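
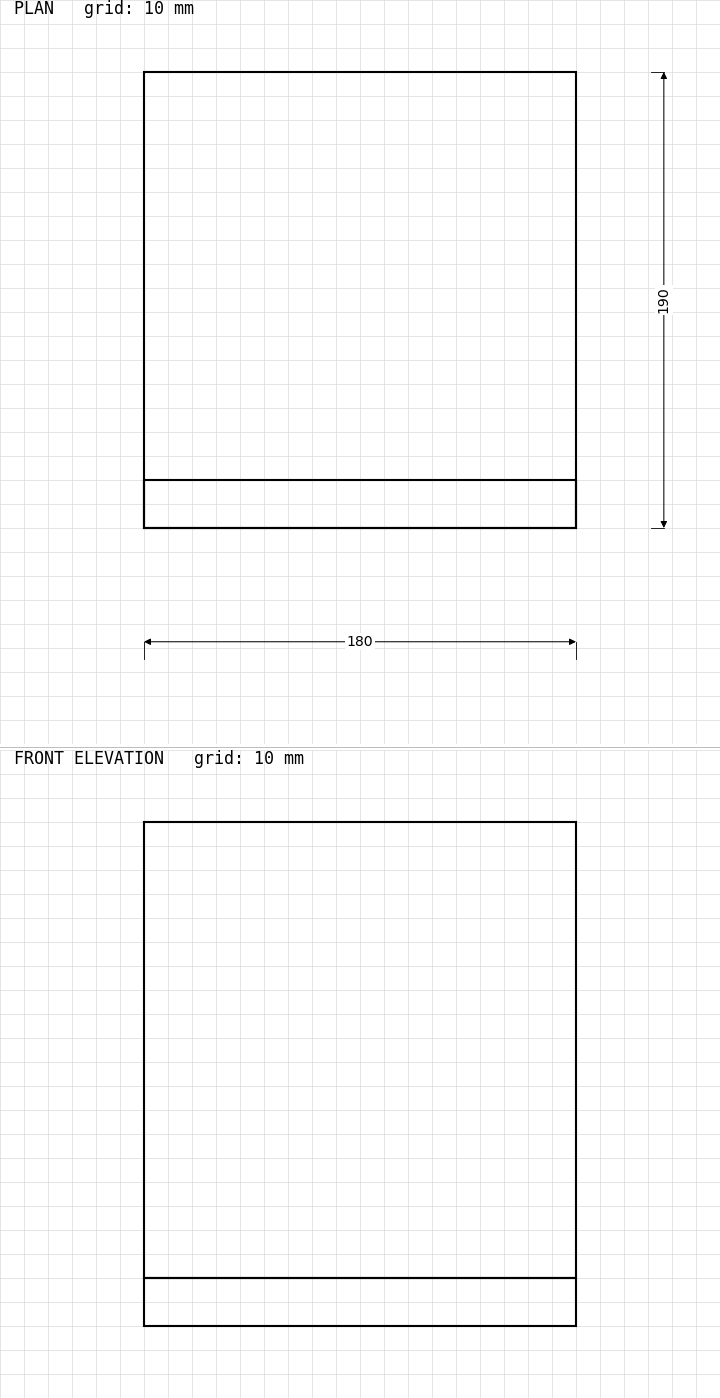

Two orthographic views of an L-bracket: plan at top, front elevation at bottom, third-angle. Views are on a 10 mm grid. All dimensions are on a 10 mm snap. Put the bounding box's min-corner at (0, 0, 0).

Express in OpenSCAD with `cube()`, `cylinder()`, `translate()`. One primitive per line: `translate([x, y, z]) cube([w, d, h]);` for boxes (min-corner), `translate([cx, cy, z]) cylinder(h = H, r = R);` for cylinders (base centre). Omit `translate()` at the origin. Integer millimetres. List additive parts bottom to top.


cube([180, 190, 20]);
translate([0, 0, 20]) cube([180, 20, 190]);


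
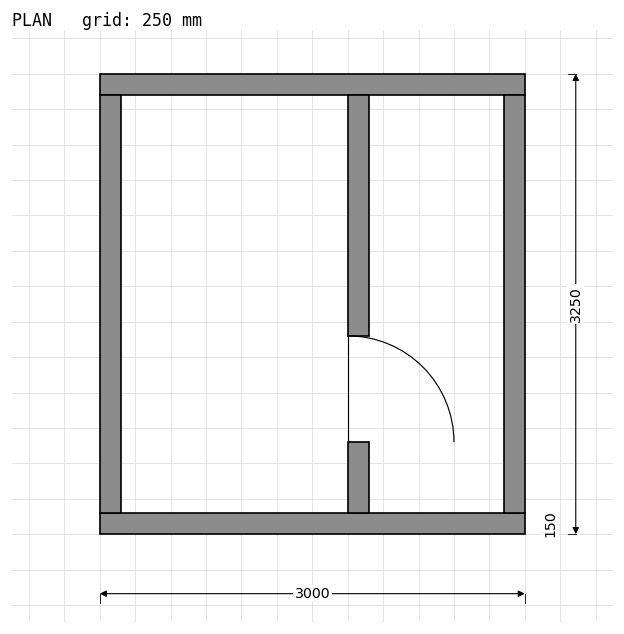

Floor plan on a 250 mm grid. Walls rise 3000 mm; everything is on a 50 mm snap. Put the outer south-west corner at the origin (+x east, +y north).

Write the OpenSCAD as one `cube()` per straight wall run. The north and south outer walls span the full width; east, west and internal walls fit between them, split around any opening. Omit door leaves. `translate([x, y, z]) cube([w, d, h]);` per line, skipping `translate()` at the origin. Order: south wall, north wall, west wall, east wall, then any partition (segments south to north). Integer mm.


cube([3000, 150, 3000]);
translate([0, 3100, 0]) cube([3000, 150, 3000]);
translate([0, 150, 0]) cube([150, 2950, 3000]);
translate([2850, 150, 0]) cube([150, 2950, 3000]);
translate([1750, 150, 0]) cube([150, 500, 3000]);
translate([1750, 1400, 0]) cube([150, 1700, 3000]);


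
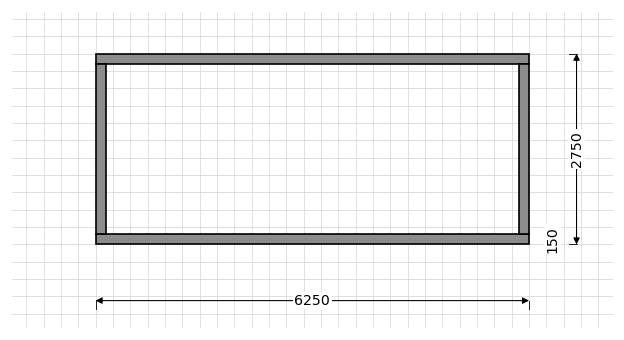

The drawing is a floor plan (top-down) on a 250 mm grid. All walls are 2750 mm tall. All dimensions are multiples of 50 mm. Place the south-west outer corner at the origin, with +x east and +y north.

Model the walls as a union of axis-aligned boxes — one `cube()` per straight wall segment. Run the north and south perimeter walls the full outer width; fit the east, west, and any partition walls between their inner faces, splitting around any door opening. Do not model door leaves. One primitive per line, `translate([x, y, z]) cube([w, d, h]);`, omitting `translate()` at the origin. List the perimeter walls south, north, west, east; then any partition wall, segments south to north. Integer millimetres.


cube([6250, 150, 2750]);
translate([0, 2600, 0]) cube([6250, 150, 2750]);
translate([0, 150, 0]) cube([150, 2450, 2750]);
translate([6100, 150, 0]) cube([150, 2450, 2750]);


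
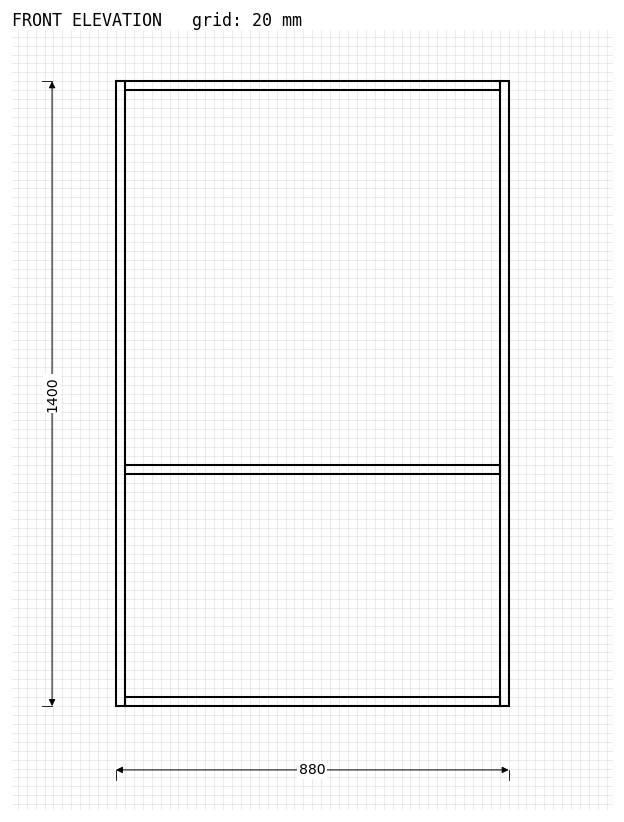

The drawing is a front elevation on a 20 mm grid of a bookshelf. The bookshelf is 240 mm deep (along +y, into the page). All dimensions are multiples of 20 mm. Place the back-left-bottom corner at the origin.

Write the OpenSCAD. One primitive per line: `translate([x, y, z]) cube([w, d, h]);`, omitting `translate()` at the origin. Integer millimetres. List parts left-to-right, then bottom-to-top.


cube([20, 240, 1400]);
translate([20, 0, 0]) cube([840, 240, 20]);
translate([20, 0, 520]) cube([840, 240, 20]);
translate([20, 0, 1380]) cube([840, 240, 20]);
translate([860, 0, 0]) cube([20, 240, 1400]);


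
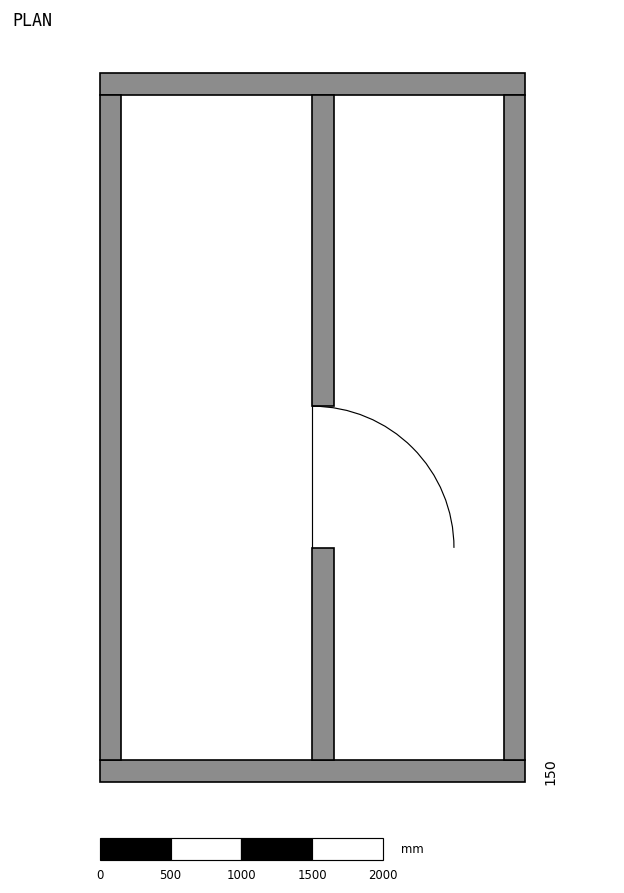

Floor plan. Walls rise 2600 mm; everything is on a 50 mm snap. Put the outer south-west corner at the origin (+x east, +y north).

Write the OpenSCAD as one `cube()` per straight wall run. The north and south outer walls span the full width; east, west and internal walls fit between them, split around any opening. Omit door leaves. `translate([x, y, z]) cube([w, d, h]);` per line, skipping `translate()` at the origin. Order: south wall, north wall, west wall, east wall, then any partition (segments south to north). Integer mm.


cube([3000, 150, 2600]);
translate([0, 4850, 0]) cube([3000, 150, 2600]);
translate([0, 150, 0]) cube([150, 4700, 2600]);
translate([2850, 150, 0]) cube([150, 4700, 2600]);
translate([1500, 150, 0]) cube([150, 1500, 2600]);
translate([1500, 2650, 0]) cube([150, 2200, 2600]);


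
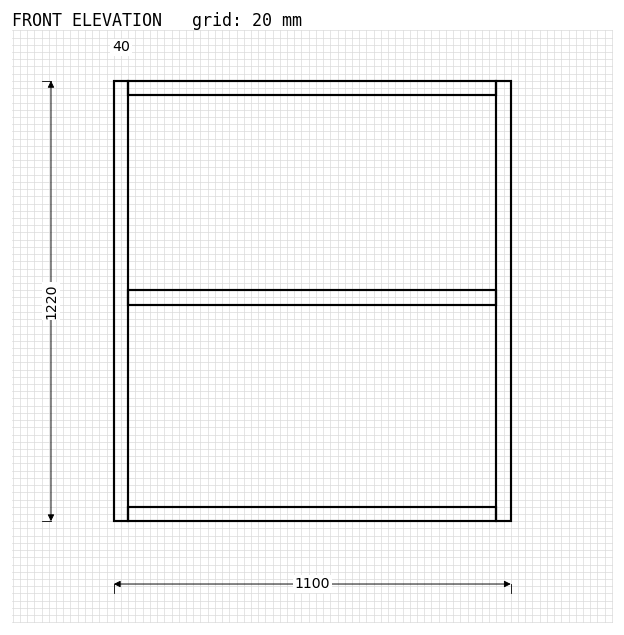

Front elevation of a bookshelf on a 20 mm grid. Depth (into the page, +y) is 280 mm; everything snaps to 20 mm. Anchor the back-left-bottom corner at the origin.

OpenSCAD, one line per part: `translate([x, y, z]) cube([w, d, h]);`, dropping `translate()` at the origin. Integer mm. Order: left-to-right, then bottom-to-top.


cube([40, 280, 1220]);
translate([40, 0, 0]) cube([1020, 280, 40]);
translate([40, 0, 600]) cube([1020, 280, 40]);
translate([40, 0, 1180]) cube([1020, 280, 40]);
translate([1060, 0, 0]) cube([40, 280, 1220]);


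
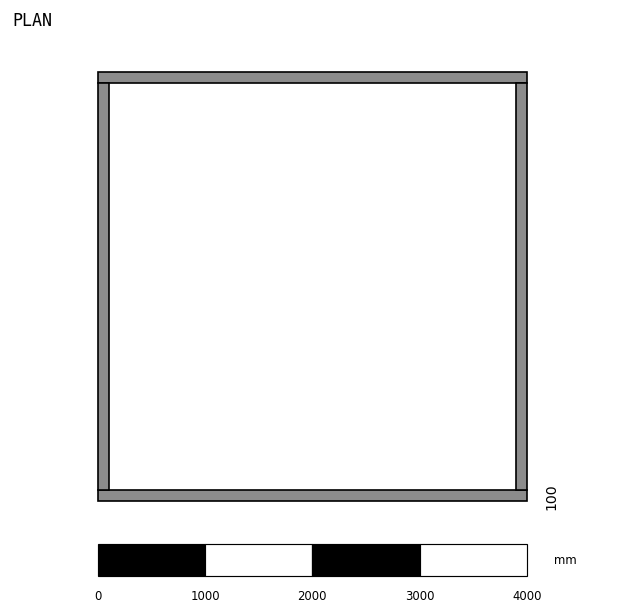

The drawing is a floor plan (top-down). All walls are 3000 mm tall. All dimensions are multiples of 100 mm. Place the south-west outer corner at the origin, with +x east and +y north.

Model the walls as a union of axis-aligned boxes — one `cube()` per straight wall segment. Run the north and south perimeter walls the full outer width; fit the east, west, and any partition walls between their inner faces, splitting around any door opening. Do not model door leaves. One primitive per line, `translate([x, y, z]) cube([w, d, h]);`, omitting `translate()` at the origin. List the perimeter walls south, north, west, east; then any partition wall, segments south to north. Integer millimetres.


cube([4000, 100, 3000]);
translate([0, 3900, 0]) cube([4000, 100, 3000]);
translate([0, 100, 0]) cube([100, 3800, 3000]);
translate([3900, 100, 0]) cube([100, 3800, 3000]);


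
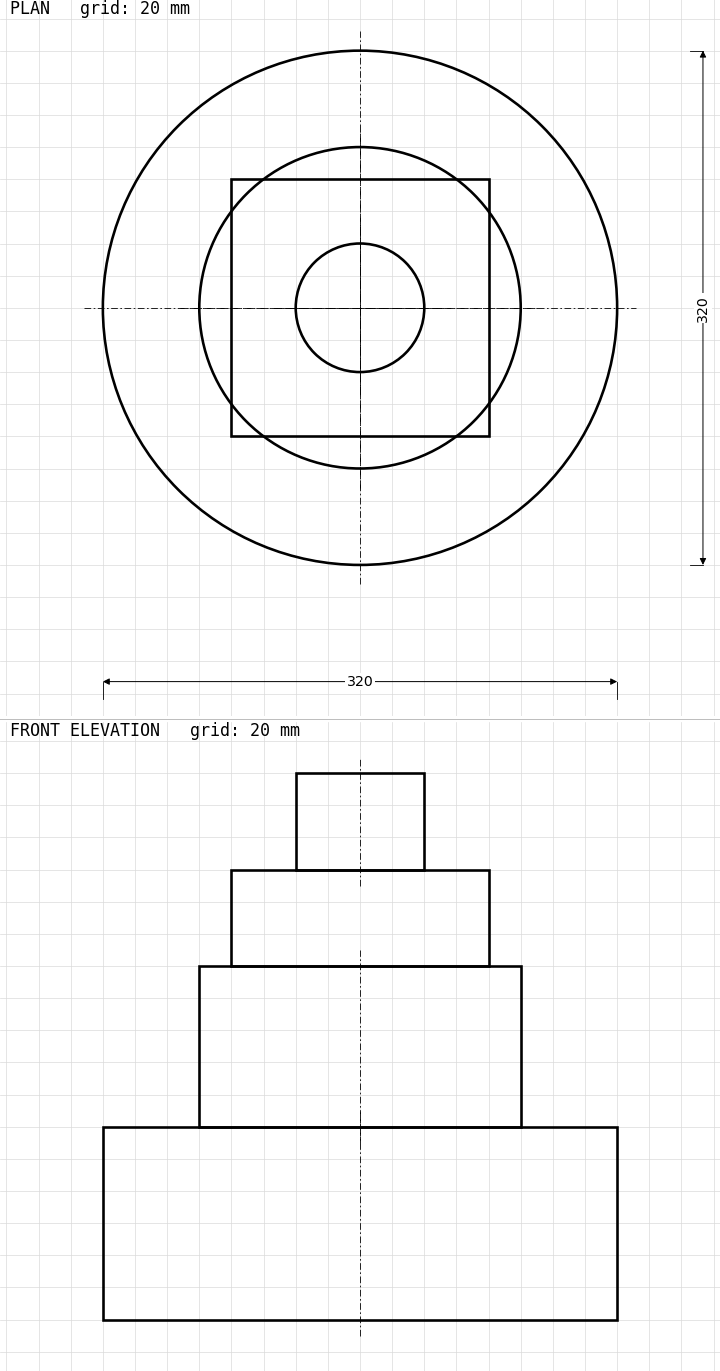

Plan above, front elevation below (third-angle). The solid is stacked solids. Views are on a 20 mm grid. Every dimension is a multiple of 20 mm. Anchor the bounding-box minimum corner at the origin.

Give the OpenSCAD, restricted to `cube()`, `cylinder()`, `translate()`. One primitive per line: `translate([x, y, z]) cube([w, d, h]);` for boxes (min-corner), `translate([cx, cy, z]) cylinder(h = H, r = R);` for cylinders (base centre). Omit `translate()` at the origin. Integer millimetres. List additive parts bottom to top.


translate([160, 160, 0]) cylinder(h = 120, r = 160);
translate([160, 160, 120]) cylinder(h = 100, r = 100);
translate([80, 80, 220]) cube([160, 160, 60]);
translate([160, 160, 280]) cylinder(h = 60, r = 40);


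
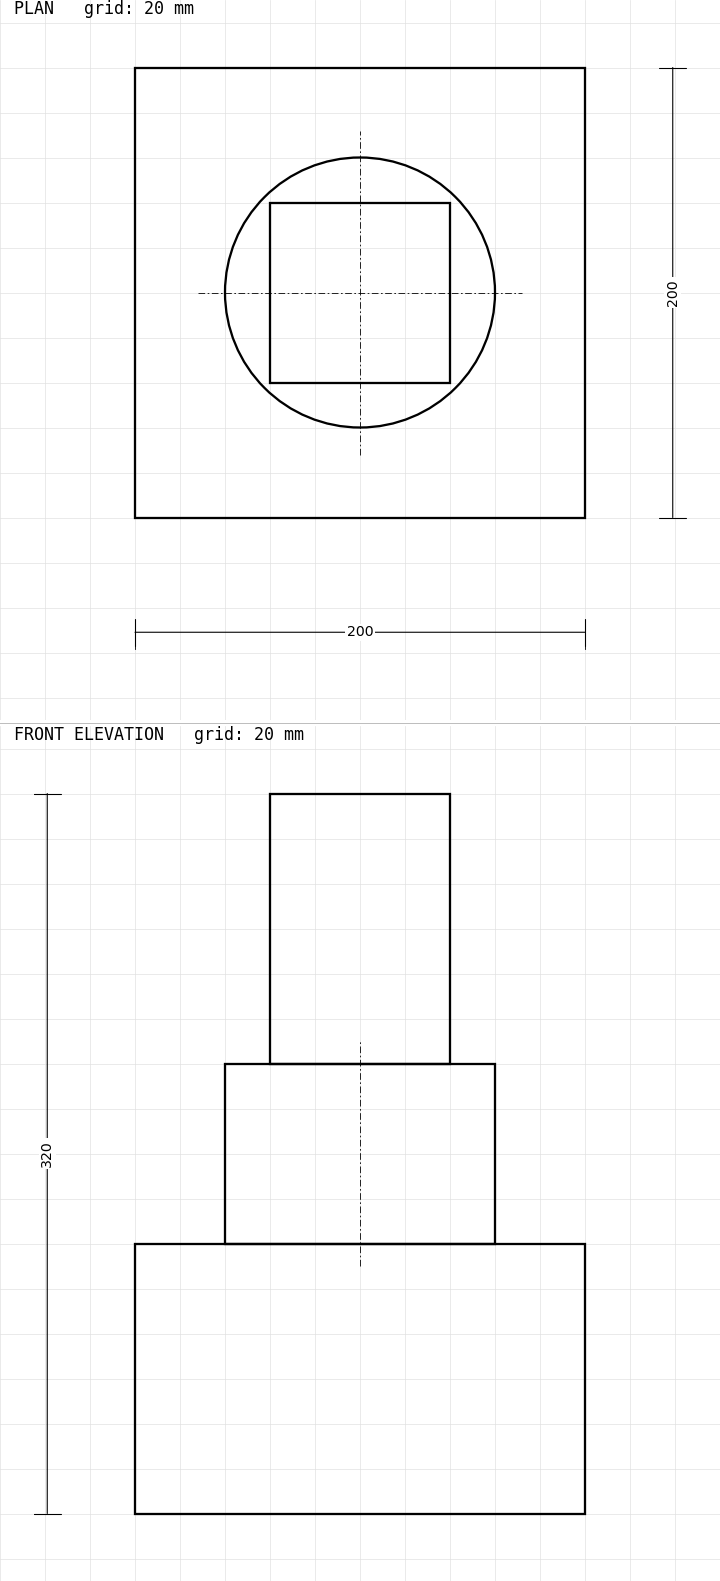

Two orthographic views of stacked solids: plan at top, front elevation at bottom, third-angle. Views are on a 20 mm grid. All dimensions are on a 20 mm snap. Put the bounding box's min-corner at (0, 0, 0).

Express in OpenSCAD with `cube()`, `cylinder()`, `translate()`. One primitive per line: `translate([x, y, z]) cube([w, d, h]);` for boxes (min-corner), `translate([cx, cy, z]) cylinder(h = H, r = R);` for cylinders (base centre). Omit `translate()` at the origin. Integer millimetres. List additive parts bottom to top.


cube([200, 200, 120]);
translate([100, 100, 120]) cylinder(h = 80, r = 60);
translate([60, 60, 200]) cube([80, 80, 120]);


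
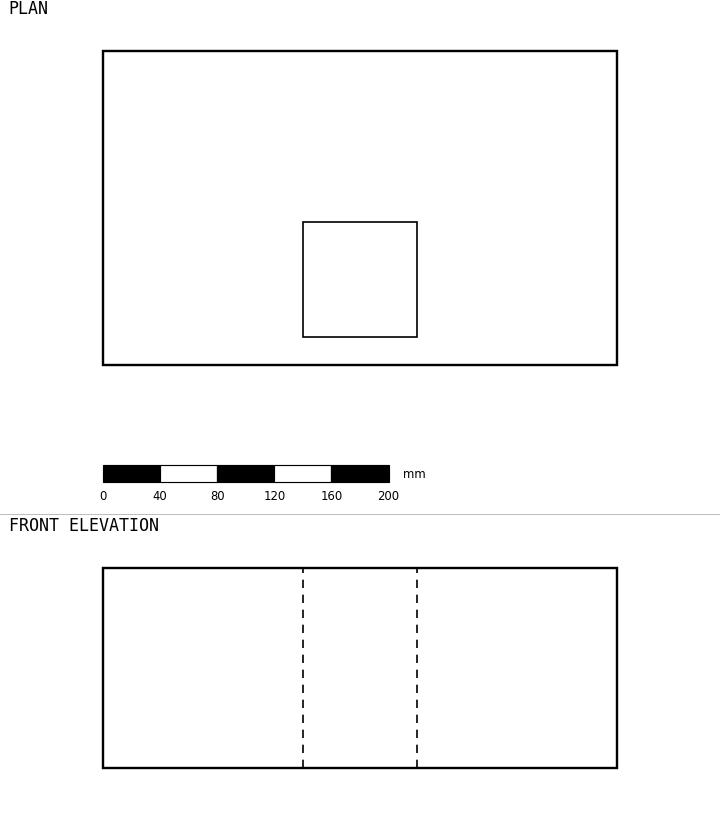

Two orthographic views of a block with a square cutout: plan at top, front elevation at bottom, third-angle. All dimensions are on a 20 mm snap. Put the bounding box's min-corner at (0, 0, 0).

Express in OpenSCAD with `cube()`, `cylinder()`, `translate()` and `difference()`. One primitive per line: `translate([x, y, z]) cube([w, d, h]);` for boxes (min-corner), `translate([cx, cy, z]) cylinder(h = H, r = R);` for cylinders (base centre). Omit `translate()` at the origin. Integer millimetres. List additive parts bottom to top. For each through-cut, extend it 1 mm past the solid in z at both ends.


difference() {
  cube([360, 220, 140]);
  translate([140, 20, -1]) cube([80, 80, 142]);
}


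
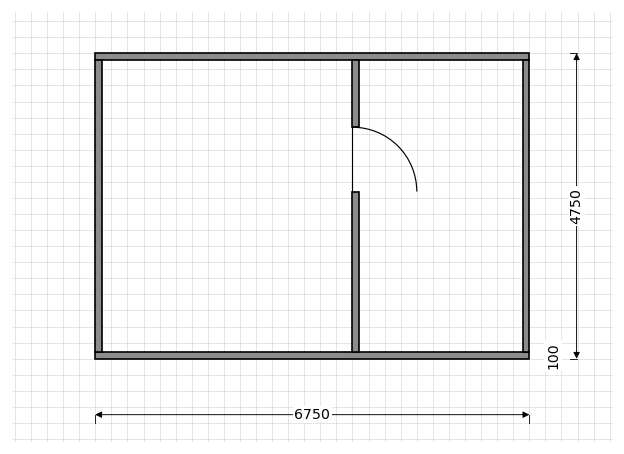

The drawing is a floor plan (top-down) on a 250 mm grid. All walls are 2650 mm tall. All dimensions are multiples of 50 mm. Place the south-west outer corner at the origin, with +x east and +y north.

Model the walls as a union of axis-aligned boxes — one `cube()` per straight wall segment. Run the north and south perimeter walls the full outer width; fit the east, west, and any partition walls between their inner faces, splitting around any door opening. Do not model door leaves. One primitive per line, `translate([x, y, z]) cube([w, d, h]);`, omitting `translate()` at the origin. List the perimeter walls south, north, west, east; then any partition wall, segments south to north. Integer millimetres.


cube([6750, 100, 2650]);
translate([0, 4650, 0]) cube([6750, 100, 2650]);
translate([0, 100, 0]) cube([100, 4550, 2650]);
translate([6650, 100, 0]) cube([100, 4550, 2650]);
translate([4000, 100, 0]) cube([100, 2500, 2650]);
translate([4000, 3600, 0]) cube([100, 1050, 2650]);


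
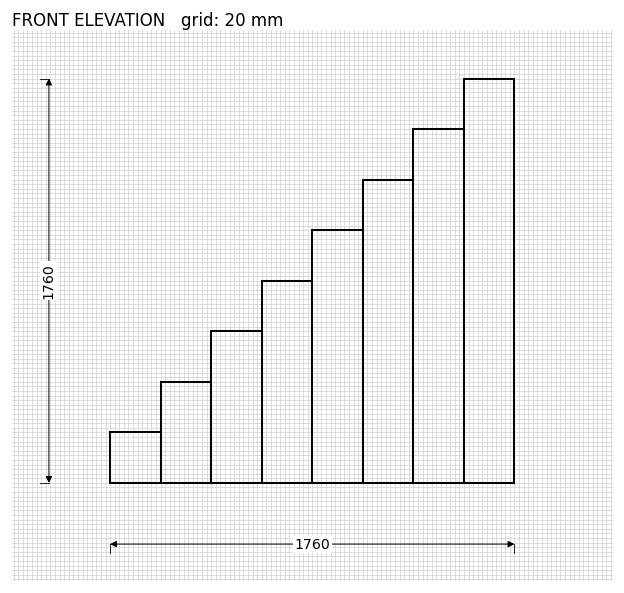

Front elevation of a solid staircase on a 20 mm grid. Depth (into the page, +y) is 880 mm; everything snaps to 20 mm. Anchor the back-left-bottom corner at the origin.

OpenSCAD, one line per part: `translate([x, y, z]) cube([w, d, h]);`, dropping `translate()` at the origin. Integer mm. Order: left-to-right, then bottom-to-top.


cube([220, 880, 220]);
translate([220, 0, 0]) cube([220, 880, 440]);
translate([440, 0, 0]) cube([220, 880, 660]);
translate([660, 0, 0]) cube([220, 880, 880]);
translate([880, 0, 0]) cube([220, 880, 1100]);
translate([1100, 0, 0]) cube([220, 880, 1320]);
translate([1320, 0, 0]) cube([220, 880, 1540]);
translate([1540, 0, 0]) cube([220, 880, 1760]);


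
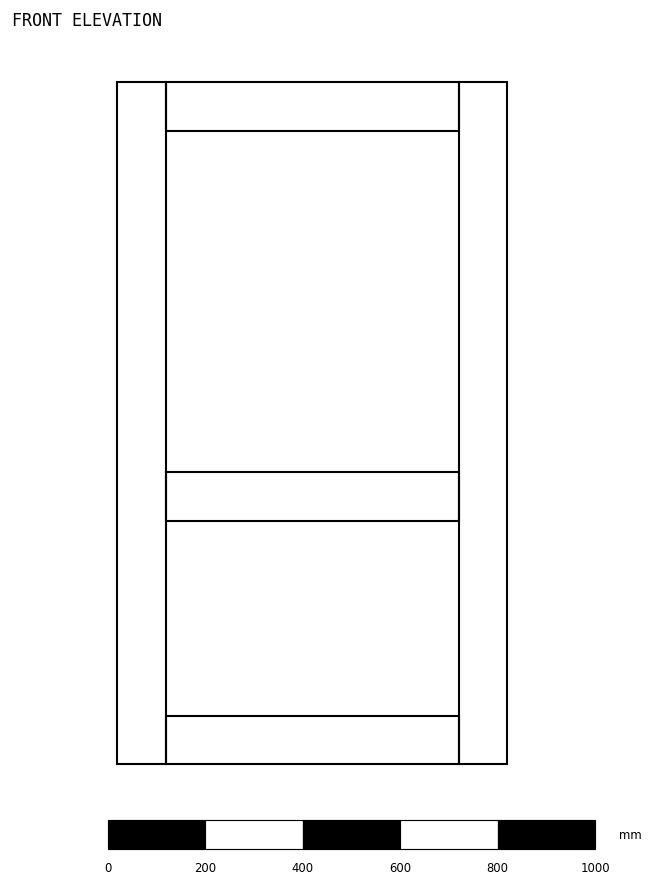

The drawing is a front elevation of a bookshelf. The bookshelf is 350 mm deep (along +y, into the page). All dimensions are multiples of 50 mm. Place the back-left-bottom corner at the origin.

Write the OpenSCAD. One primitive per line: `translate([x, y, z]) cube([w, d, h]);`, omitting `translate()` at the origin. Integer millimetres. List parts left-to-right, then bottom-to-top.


cube([100, 350, 1400]);
translate([100, 0, 0]) cube([600, 350, 100]);
translate([100, 0, 500]) cube([600, 350, 100]);
translate([100, 0, 1300]) cube([600, 350, 100]);
translate([700, 0, 0]) cube([100, 350, 1400]);


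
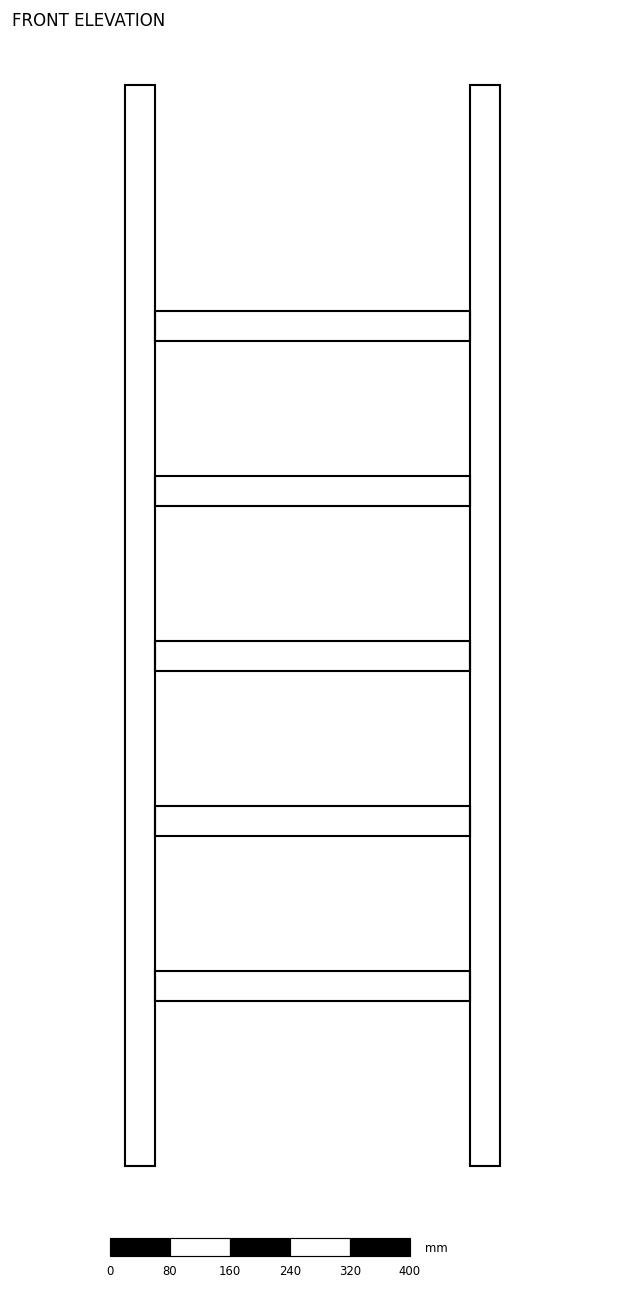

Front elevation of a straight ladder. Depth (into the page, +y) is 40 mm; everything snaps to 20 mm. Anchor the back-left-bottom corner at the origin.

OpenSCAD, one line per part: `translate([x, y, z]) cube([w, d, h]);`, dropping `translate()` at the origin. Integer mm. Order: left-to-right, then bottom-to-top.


cube([40, 40, 1440]);
translate([40, 0, 220]) cube([420, 40, 40]);
translate([40, 0, 440]) cube([420, 40, 40]);
translate([40, 0, 660]) cube([420, 40, 40]);
translate([40, 0, 880]) cube([420, 40, 40]);
translate([40, 0, 1100]) cube([420, 40, 40]);
translate([460, 0, 0]) cube([40, 40, 1440]);


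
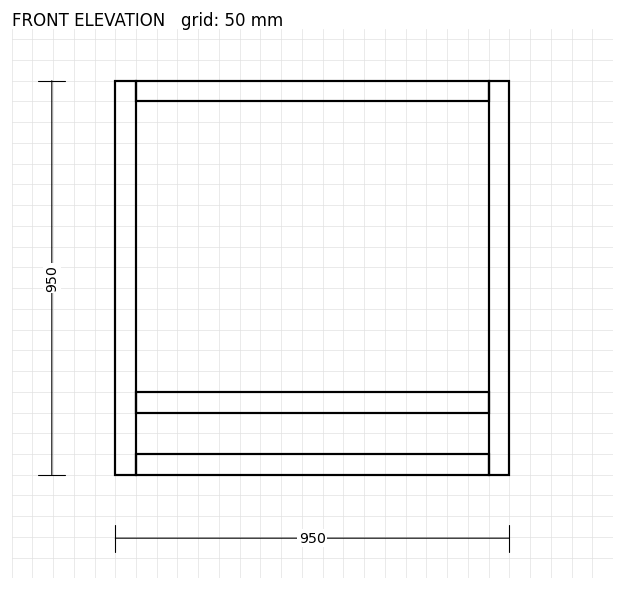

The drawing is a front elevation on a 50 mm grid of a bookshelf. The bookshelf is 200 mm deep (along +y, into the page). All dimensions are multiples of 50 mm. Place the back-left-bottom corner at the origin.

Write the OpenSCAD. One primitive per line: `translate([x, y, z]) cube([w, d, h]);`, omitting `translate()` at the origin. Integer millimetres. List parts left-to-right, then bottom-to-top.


cube([50, 200, 950]);
translate([50, 0, 0]) cube([850, 200, 50]);
translate([50, 0, 150]) cube([850, 200, 50]);
translate([50, 0, 900]) cube([850, 200, 50]);
translate([900, 0, 0]) cube([50, 200, 950]);


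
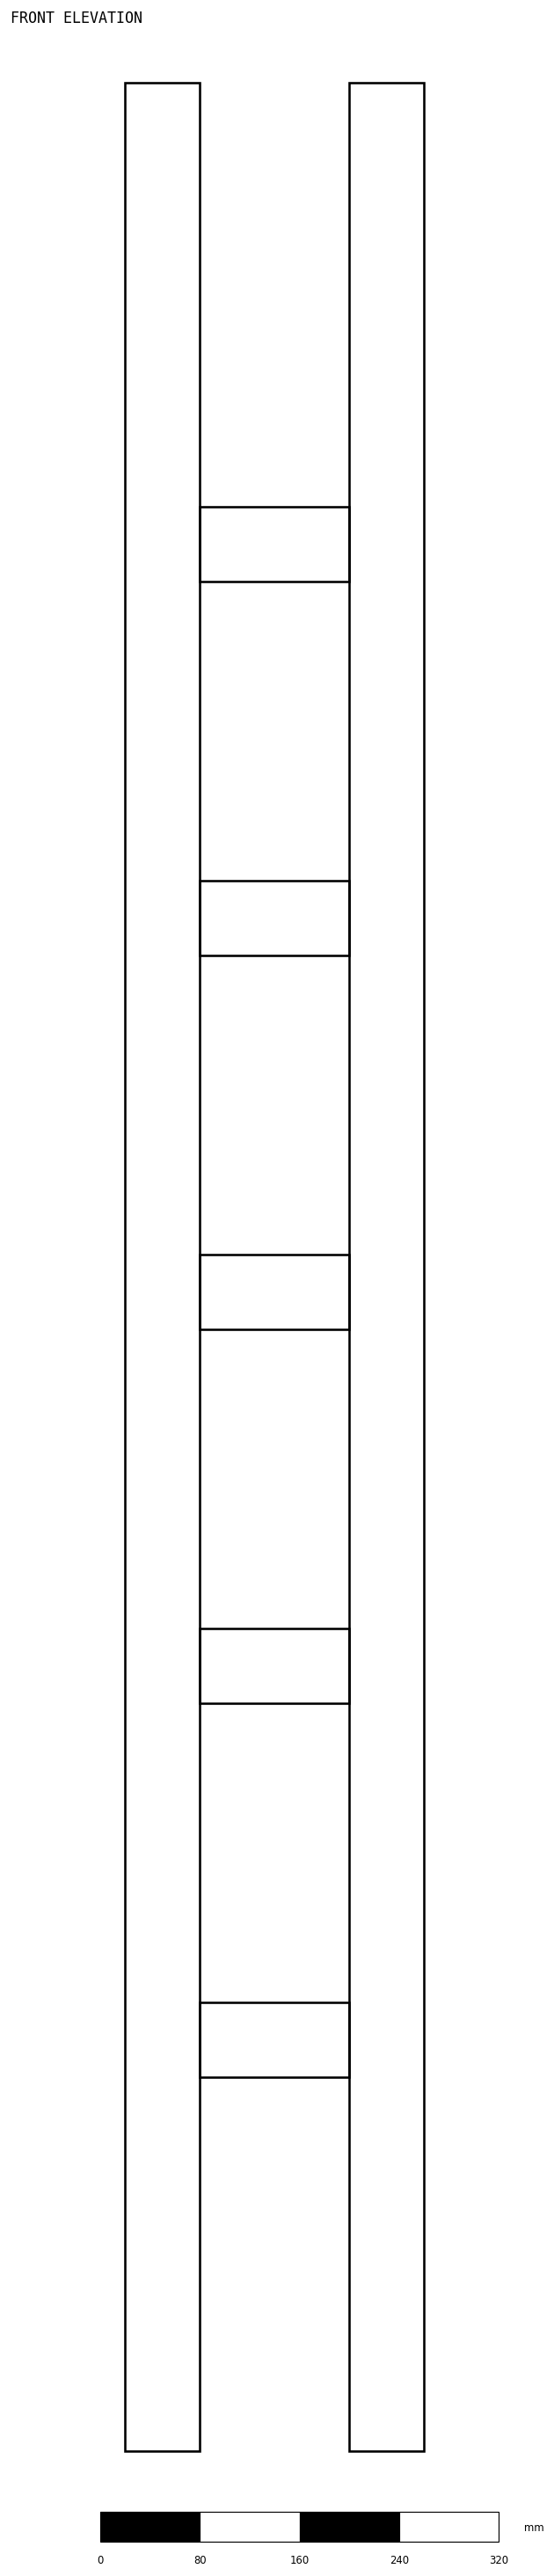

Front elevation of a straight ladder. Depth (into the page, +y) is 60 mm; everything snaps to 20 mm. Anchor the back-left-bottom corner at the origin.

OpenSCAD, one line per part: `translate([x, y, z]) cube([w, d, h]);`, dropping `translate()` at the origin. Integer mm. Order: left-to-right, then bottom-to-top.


cube([60, 60, 1900]);
translate([60, 0, 300]) cube([120, 60, 60]);
translate([60, 0, 600]) cube([120, 60, 60]);
translate([60, 0, 900]) cube([120, 60, 60]);
translate([60, 0, 1200]) cube([120, 60, 60]);
translate([60, 0, 1500]) cube([120, 60, 60]);
translate([180, 0, 0]) cube([60, 60, 1900]);


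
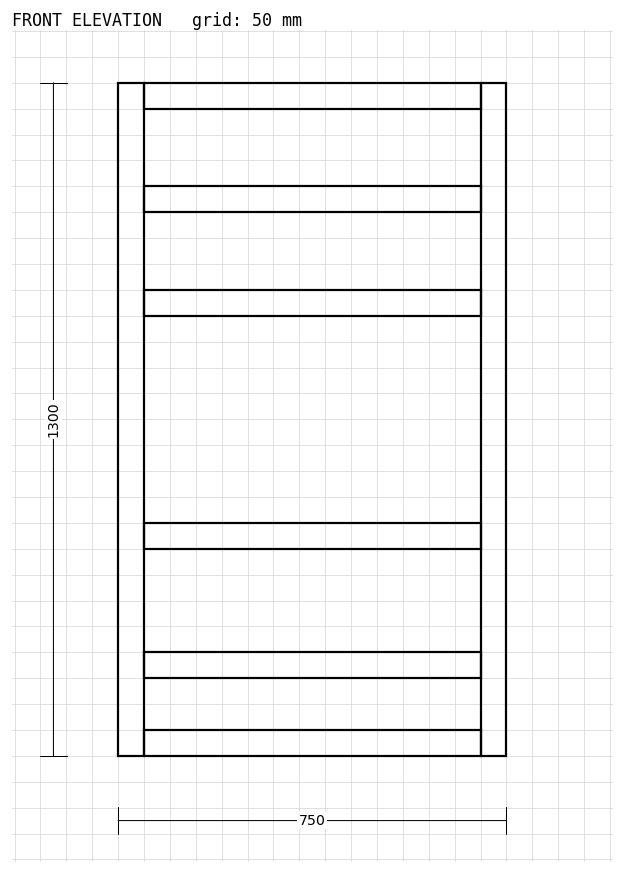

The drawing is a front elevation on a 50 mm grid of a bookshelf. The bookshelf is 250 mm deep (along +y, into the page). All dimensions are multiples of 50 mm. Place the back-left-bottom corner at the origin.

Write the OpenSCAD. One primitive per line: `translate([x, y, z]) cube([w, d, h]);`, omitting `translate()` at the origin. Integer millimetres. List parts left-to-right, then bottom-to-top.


cube([50, 250, 1300]);
translate([50, 0, 0]) cube([650, 250, 50]);
translate([50, 0, 150]) cube([650, 250, 50]);
translate([50, 0, 400]) cube([650, 250, 50]);
translate([50, 0, 850]) cube([650, 250, 50]);
translate([50, 0, 1050]) cube([650, 250, 50]);
translate([50, 0, 1250]) cube([650, 250, 50]);
translate([700, 0, 0]) cube([50, 250, 1300]);


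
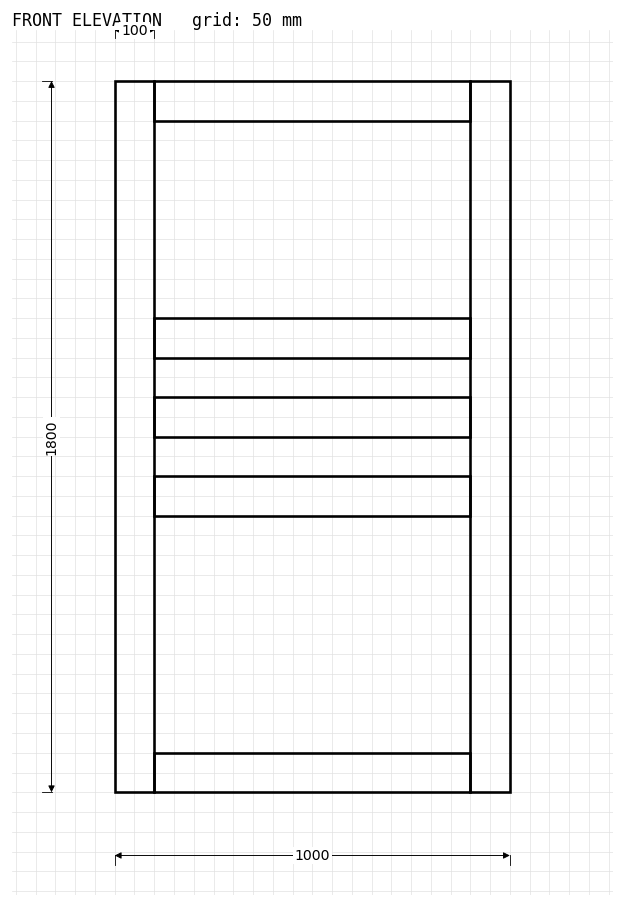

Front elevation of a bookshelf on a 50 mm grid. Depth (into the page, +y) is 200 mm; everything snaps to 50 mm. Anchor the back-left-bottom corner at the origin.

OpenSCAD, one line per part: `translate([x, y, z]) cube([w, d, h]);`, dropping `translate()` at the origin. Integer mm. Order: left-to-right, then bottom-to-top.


cube([100, 200, 1800]);
translate([100, 0, 0]) cube([800, 200, 100]);
translate([100, 0, 700]) cube([800, 200, 100]);
translate([100, 0, 900]) cube([800, 200, 100]);
translate([100, 0, 1100]) cube([800, 200, 100]);
translate([100, 0, 1700]) cube([800, 200, 100]);
translate([900, 0, 0]) cube([100, 200, 1800]);


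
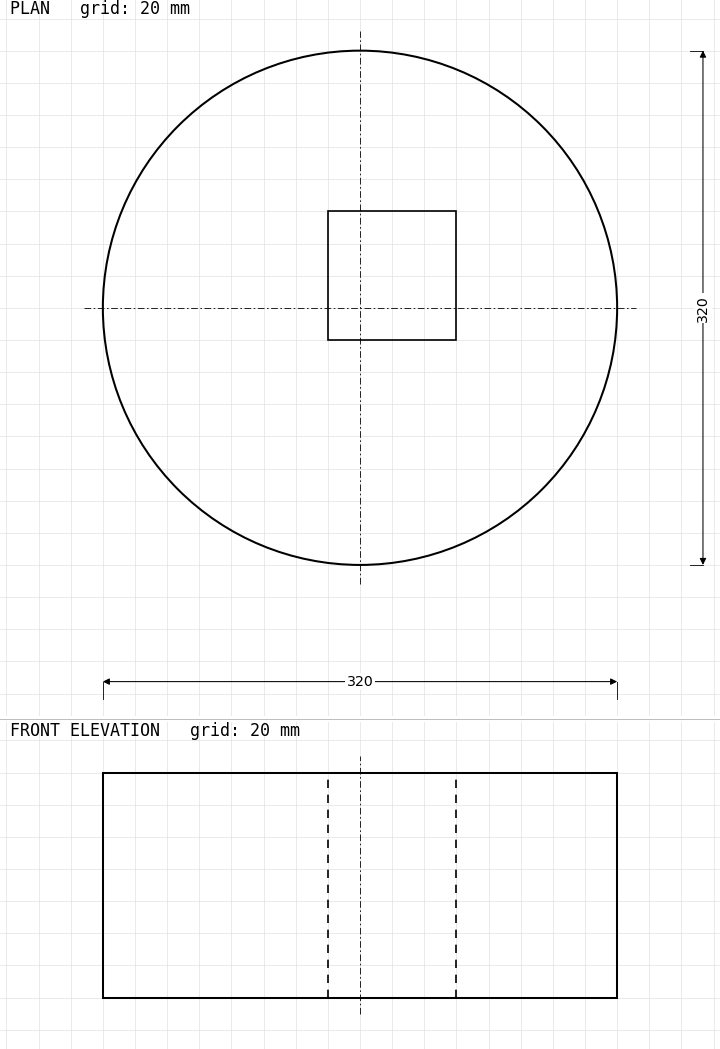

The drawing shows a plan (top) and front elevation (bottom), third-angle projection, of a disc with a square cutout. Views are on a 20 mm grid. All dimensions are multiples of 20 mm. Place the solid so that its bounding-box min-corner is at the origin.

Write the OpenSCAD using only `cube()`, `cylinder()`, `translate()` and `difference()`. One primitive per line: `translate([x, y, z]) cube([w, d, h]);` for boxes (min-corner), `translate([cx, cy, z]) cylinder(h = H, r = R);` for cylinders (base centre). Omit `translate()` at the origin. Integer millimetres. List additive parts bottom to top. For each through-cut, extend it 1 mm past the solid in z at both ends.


difference() {
  translate([160, 160, 0]) cylinder(h = 140, r = 160);
  translate([140, 140, -1]) cube([80, 80, 142]);
}


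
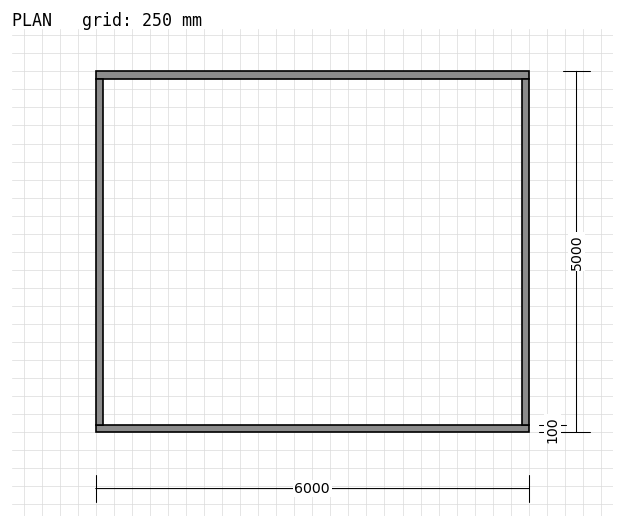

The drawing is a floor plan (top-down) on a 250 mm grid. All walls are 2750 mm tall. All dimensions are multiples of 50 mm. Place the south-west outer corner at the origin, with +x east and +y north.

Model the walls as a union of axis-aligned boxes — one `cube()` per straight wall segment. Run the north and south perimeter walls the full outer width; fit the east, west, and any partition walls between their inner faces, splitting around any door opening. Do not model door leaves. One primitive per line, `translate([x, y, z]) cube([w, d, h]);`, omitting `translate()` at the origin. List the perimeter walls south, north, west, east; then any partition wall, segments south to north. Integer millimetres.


cube([6000, 100, 2750]);
translate([0, 4900, 0]) cube([6000, 100, 2750]);
translate([0, 100, 0]) cube([100, 4800, 2750]);
translate([5900, 100, 0]) cube([100, 4800, 2750]);


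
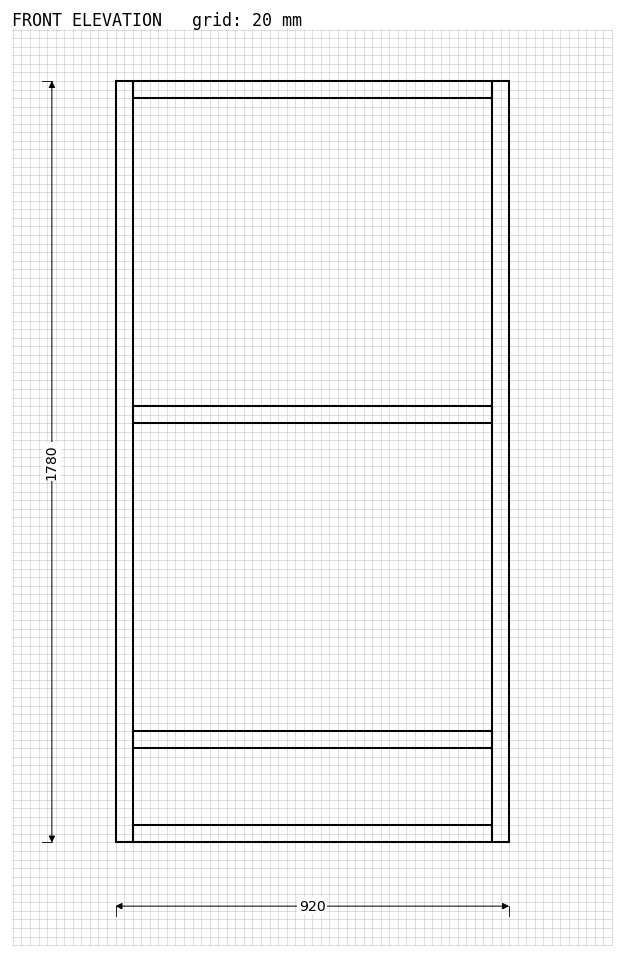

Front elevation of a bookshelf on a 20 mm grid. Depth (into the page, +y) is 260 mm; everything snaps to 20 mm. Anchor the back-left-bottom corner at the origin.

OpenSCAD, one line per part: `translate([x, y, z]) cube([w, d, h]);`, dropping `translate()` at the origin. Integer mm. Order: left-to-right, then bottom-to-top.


cube([40, 260, 1780]);
translate([40, 0, 0]) cube([840, 260, 40]);
translate([40, 0, 220]) cube([840, 260, 40]);
translate([40, 0, 980]) cube([840, 260, 40]);
translate([40, 0, 1740]) cube([840, 260, 40]);
translate([880, 0, 0]) cube([40, 260, 1780]);


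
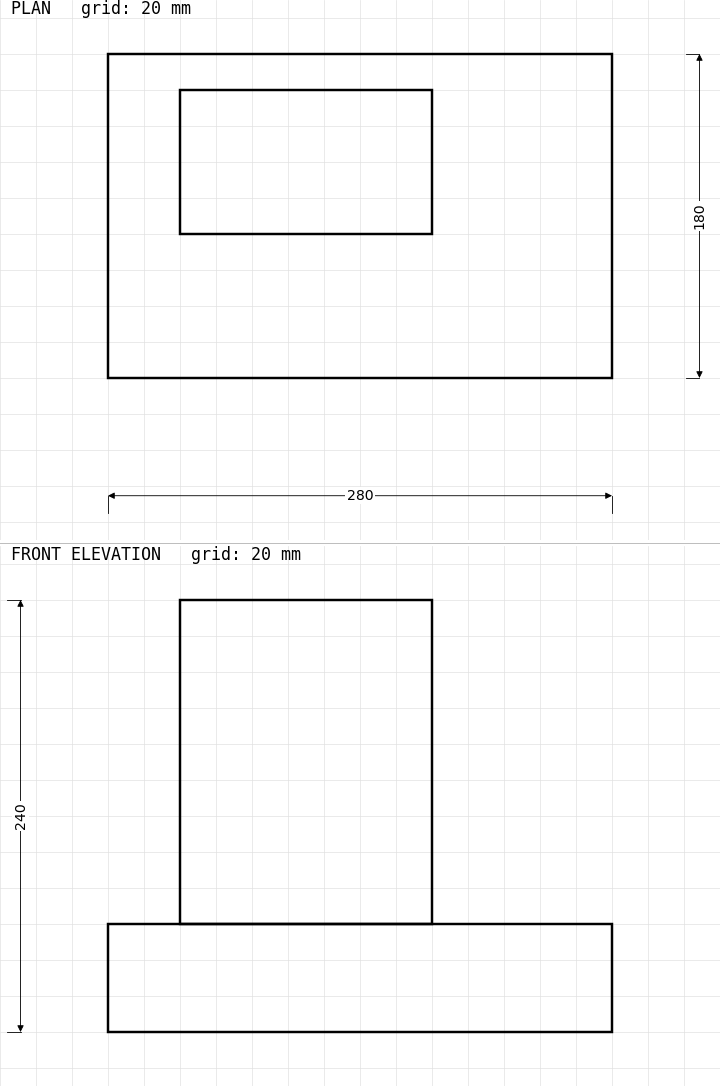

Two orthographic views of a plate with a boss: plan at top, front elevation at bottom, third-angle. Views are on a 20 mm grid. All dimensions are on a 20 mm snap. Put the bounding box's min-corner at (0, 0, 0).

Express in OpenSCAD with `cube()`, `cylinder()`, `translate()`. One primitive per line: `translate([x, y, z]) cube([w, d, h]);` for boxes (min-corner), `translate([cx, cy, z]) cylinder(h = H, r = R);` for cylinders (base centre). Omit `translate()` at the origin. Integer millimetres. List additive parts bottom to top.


cube([280, 180, 60]);
translate([40, 80, 60]) cube([140, 80, 180]);


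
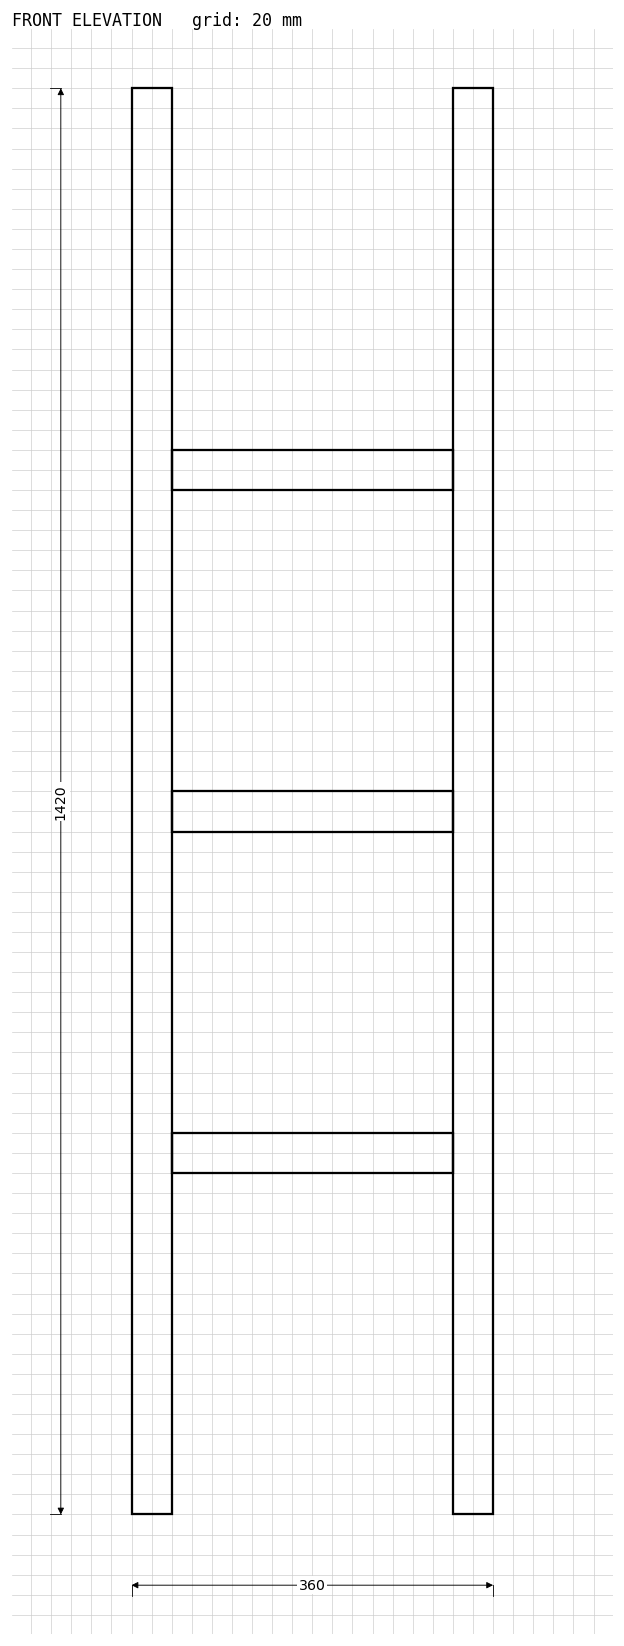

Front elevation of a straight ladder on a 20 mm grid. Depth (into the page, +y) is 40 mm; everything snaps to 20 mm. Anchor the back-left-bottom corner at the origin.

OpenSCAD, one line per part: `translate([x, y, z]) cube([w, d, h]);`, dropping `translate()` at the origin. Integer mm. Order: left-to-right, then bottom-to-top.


cube([40, 40, 1420]);
translate([40, 0, 340]) cube([280, 40, 40]);
translate([40, 0, 680]) cube([280, 40, 40]);
translate([40, 0, 1020]) cube([280, 40, 40]);
translate([320, 0, 0]) cube([40, 40, 1420]);


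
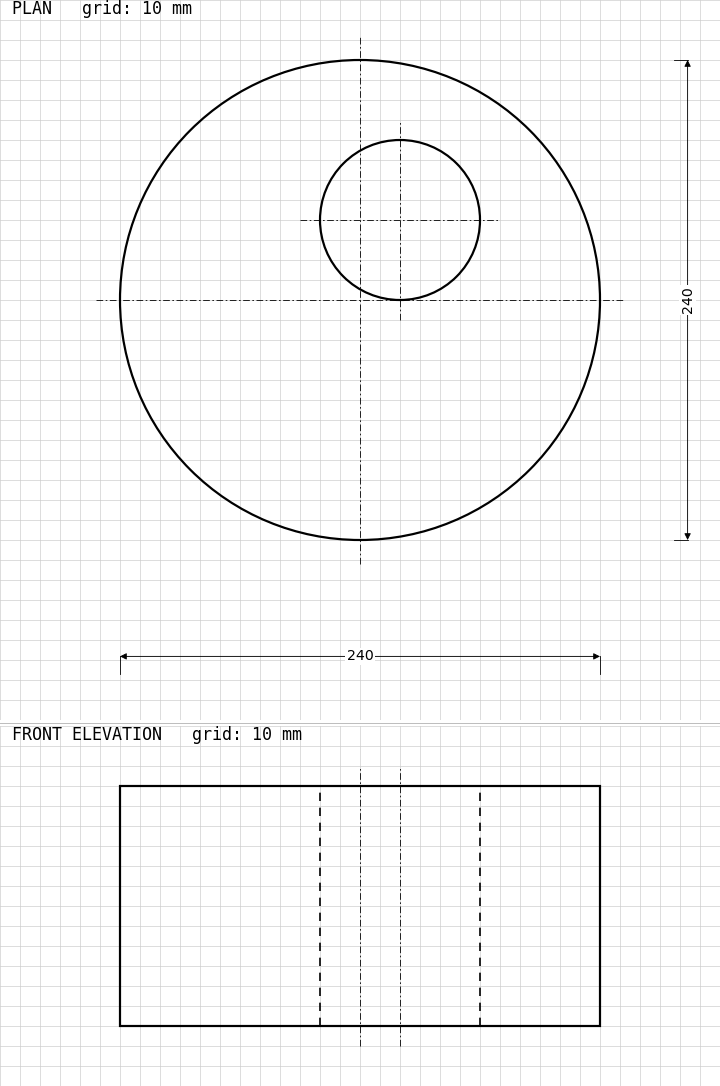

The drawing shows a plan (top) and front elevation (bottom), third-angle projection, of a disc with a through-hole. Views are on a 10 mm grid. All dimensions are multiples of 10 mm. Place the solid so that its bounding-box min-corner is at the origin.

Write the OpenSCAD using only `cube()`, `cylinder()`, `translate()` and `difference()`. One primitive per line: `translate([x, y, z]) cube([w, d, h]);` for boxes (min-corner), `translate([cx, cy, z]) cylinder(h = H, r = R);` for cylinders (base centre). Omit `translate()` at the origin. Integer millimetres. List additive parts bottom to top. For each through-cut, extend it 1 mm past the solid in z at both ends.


difference() {
  translate([120, 120, 0]) cylinder(h = 120, r = 120);
  translate([140, 160, -1]) cylinder(h = 122, r = 40);
}


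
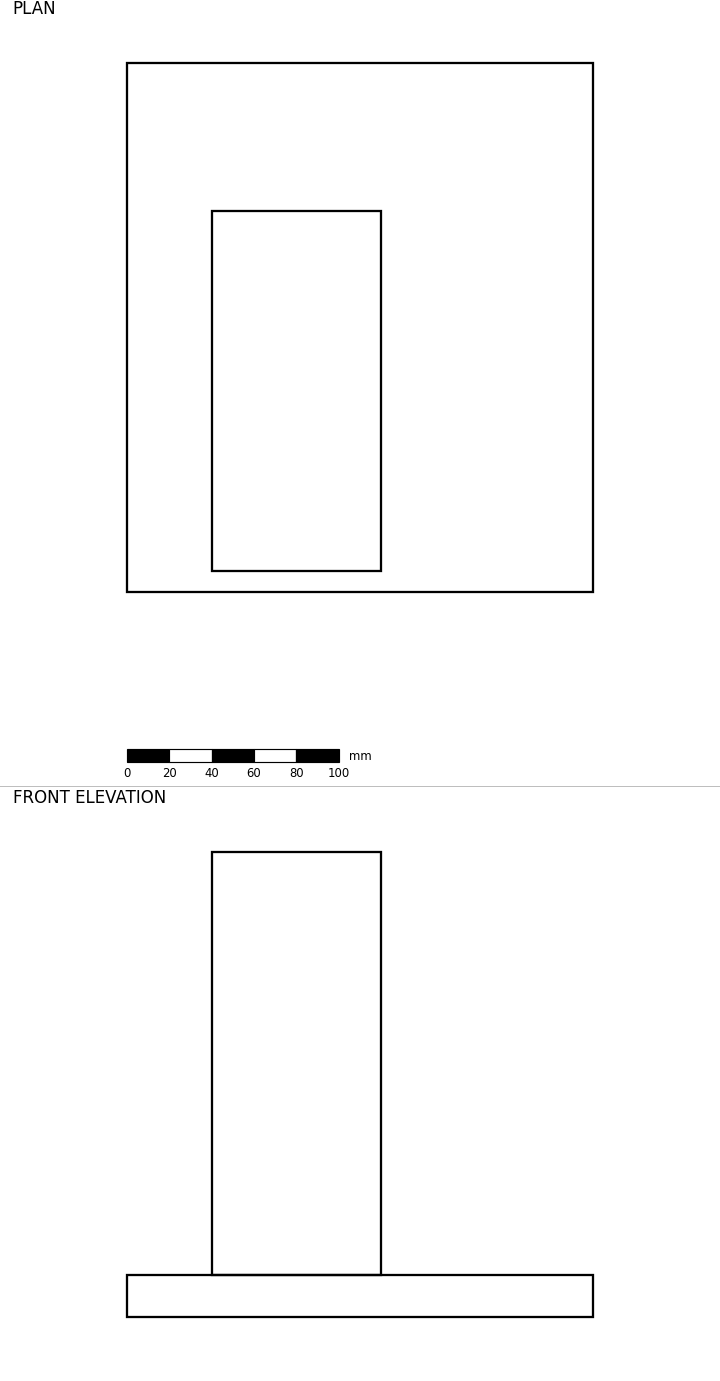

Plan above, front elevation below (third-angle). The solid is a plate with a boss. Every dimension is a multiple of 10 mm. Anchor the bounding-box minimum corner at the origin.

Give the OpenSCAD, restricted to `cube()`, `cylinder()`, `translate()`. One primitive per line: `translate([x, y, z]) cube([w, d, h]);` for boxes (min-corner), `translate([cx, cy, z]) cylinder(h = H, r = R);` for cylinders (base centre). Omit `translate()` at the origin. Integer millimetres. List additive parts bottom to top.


cube([220, 250, 20]);
translate([40, 10, 20]) cube([80, 170, 200]);


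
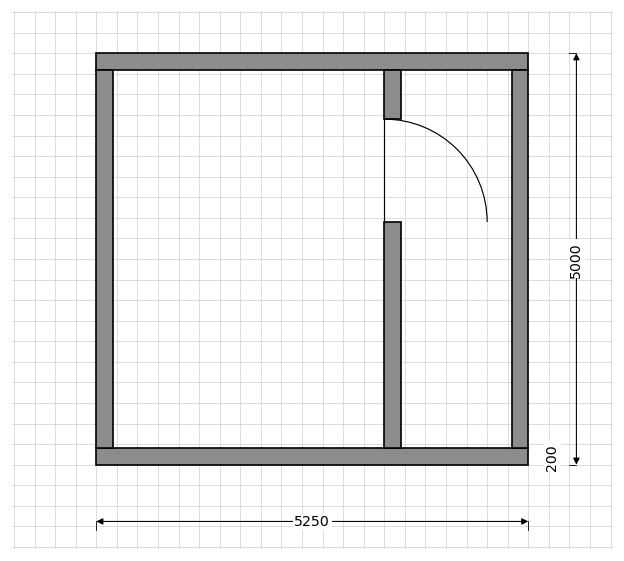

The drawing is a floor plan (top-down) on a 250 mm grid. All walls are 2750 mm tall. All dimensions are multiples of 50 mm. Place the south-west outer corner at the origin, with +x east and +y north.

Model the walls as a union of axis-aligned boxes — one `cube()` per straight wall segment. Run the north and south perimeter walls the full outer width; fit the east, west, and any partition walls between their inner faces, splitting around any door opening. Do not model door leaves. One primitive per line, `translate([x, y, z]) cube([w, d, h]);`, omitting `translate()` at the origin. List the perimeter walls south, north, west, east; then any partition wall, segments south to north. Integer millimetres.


cube([5250, 200, 2750]);
translate([0, 4800, 0]) cube([5250, 200, 2750]);
translate([0, 200, 0]) cube([200, 4600, 2750]);
translate([5050, 200, 0]) cube([200, 4600, 2750]);
translate([3500, 200, 0]) cube([200, 2750, 2750]);
translate([3500, 4200, 0]) cube([200, 600, 2750]);


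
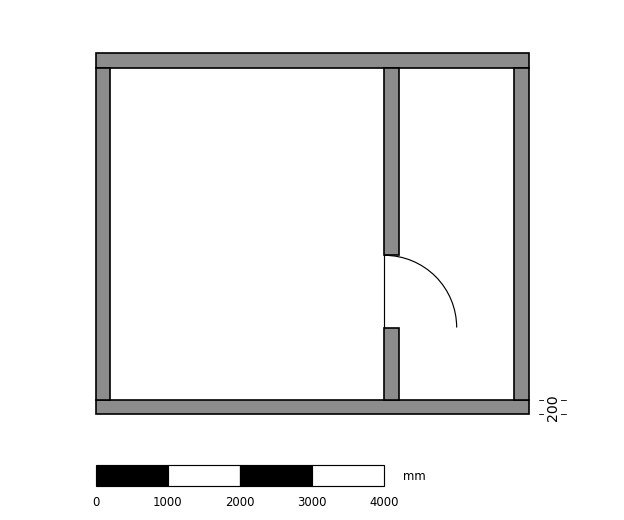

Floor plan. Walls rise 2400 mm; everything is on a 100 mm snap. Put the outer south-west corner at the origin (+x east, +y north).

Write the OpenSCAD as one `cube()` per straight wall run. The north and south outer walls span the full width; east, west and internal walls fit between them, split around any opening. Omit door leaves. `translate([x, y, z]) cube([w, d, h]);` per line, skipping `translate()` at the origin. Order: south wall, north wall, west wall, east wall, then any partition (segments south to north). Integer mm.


cube([6000, 200, 2400]);
translate([0, 4800, 0]) cube([6000, 200, 2400]);
translate([0, 200, 0]) cube([200, 4600, 2400]);
translate([5800, 200, 0]) cube([200, 4600, 2400]);
translate([4000, 200, 0]) cube([200, 1000, 2400]);
translate([4000, 2200, 0]) cube([200, 2600, 2400]);


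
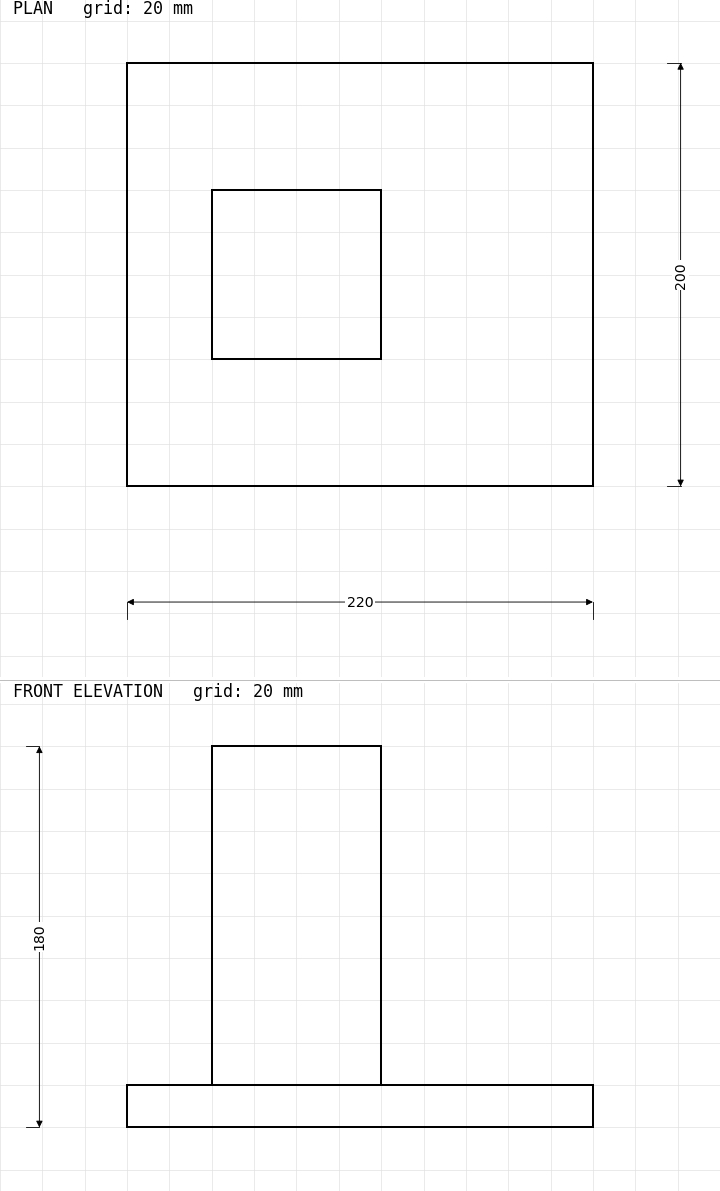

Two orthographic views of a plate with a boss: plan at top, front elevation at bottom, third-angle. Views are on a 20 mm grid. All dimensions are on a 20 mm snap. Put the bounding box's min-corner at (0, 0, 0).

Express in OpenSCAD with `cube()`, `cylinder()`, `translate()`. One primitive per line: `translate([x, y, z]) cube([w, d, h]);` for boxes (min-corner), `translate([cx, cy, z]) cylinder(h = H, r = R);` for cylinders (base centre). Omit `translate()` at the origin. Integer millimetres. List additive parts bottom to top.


cube([220, 200, 20]);
translate([40, 60, 20]) cube([80, 80, 160]);


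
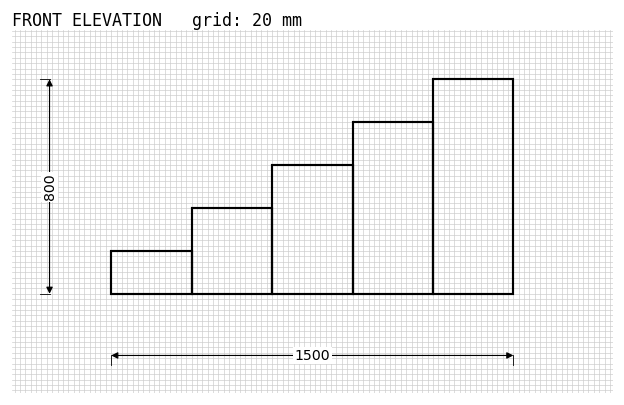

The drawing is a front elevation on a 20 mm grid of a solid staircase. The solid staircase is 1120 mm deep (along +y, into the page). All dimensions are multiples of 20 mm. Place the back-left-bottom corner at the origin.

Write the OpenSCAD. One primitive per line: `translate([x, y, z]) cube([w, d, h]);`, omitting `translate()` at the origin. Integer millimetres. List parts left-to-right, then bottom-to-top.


cube([300, 1120, 160]);
translate([300, 0, 0]) cube([300, 1120, 320]);
translate([600, 0, 0]) cube([300, 1120, 480]);
translate([900, 0, 0]) cube([300, 1120, 640]);
translate([1200, 0, 0]) cube([300, 1120, 800]);


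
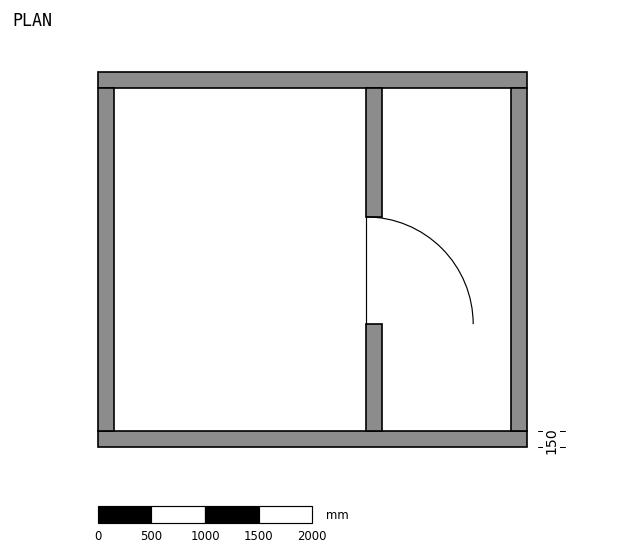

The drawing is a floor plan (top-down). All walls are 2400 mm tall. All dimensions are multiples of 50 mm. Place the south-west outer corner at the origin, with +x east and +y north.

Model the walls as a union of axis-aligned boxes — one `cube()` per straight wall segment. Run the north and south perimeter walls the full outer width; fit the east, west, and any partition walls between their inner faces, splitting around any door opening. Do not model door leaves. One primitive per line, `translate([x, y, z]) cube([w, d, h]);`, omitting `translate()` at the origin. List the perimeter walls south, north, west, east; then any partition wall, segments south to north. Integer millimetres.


cube([4000, 150, 2400]);
translate([0, 3350, 0]) cube([4000, 150, 2400]);
translate([0, 150, 0]) cube([150, 3200, 2400]);
translate([3850, 150, 0]) cube([150, 3200, 2400]);
translate([2500, 150, 0]) cube([150, 1000, 2400]);
translate([2500, 2150, 0]) cube([150, 1200, 2400]);


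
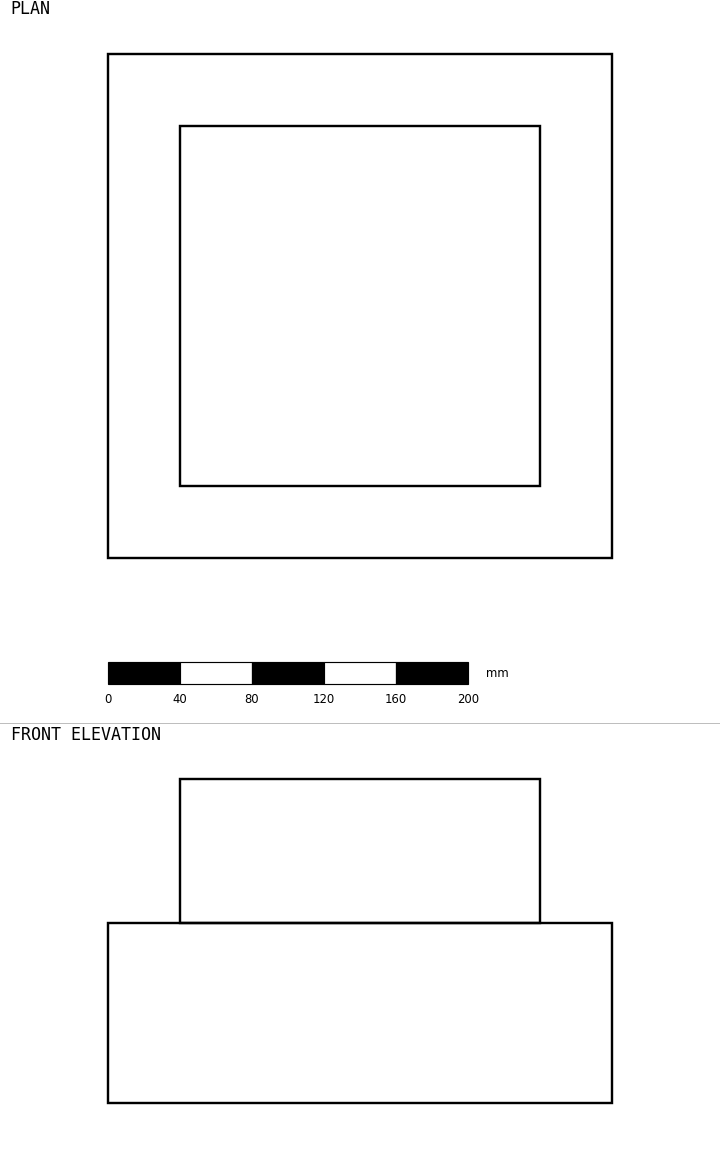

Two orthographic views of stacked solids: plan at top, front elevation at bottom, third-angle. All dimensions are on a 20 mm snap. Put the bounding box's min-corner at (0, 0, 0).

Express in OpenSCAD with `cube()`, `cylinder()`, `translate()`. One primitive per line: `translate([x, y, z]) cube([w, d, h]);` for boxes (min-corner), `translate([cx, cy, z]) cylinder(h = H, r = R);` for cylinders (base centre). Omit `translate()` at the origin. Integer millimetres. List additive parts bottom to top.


cube([280, 280, 100]);
translate([40, 40, 100]) cube([200, 200, 80]);


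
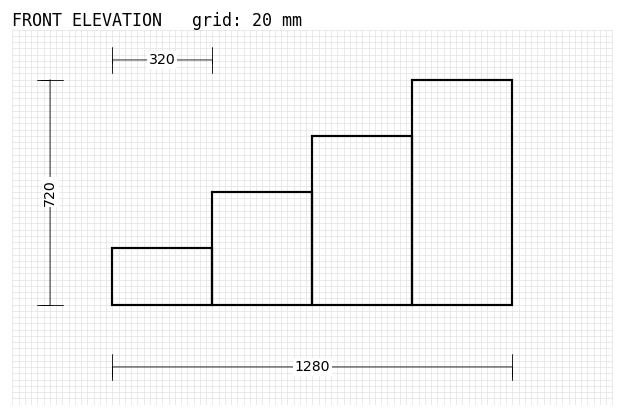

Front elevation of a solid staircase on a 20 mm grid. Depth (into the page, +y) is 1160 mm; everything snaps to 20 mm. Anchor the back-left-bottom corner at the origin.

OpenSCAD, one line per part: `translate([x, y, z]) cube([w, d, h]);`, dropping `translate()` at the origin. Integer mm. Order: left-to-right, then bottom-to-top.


cube([320, 1160, 180]);
translate([320, 0, 0]) cube([320, 1160, 360]);
translate([640, 0, 0]) cube([320, 1160, 540]);
translate([960, 0, 0]) cube([320, 1160, 720]);


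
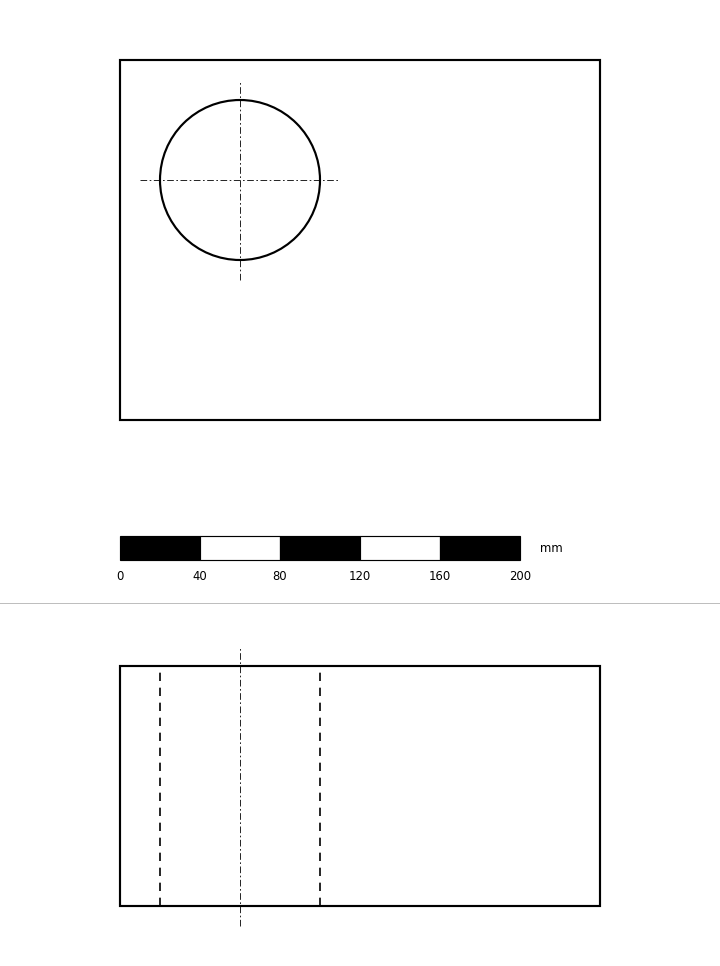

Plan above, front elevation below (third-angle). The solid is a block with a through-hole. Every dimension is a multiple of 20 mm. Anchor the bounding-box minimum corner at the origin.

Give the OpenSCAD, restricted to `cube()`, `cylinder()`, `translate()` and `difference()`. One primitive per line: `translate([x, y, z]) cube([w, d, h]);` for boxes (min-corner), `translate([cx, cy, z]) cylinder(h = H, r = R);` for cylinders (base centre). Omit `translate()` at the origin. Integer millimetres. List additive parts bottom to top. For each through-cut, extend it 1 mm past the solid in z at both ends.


difference() {
  cube([240, 180, 120]);
  translate([60, 120, -1]) cylinder(h = 122, r = 40);
}


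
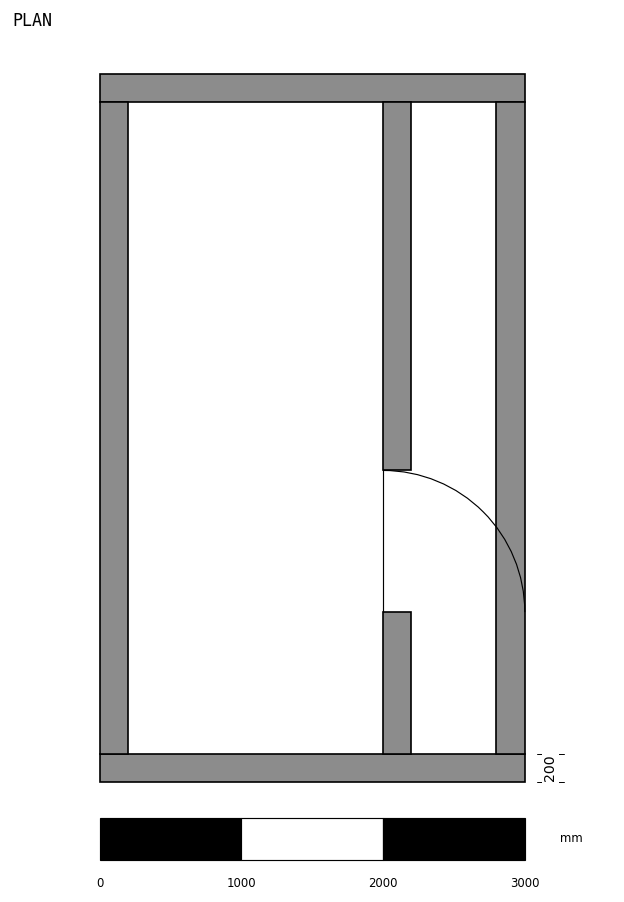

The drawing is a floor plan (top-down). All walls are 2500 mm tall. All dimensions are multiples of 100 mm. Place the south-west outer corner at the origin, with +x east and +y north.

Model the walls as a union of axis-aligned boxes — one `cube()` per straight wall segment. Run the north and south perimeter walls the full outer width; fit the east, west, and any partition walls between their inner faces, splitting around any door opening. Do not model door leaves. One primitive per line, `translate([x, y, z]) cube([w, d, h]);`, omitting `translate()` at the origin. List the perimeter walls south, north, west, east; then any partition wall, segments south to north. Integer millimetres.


cube([3000, 200, 2500]);
translate([0, 4800, 0]) cube([3000, 200, 2500]);
translate([0, 200, 0]) cube([200, 4600, 2500]);
translate([2800, 200, 0]) cube([200, 4600, 2500]);
translate([2000, 200, 0]) cube([200, 1000, 2500]);
translate([2000, 2200, 0]) cube([200, 2600, 2500]);


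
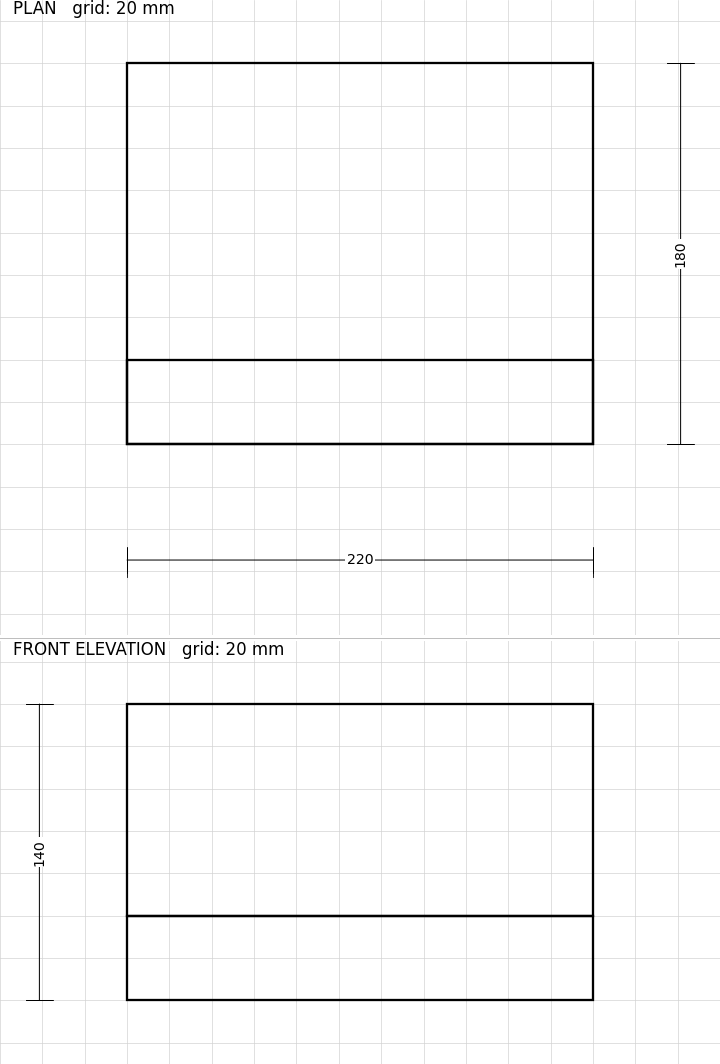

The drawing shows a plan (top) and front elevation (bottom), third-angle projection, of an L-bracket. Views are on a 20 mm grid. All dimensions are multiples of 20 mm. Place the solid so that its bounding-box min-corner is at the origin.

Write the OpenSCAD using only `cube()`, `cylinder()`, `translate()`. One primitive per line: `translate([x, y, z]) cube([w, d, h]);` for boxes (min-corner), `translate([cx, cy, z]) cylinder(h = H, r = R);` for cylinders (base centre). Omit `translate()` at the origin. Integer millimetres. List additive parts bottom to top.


cube([220, 180, 40]);
translate([0, 0, 40]) cube([220, 40, 100]);


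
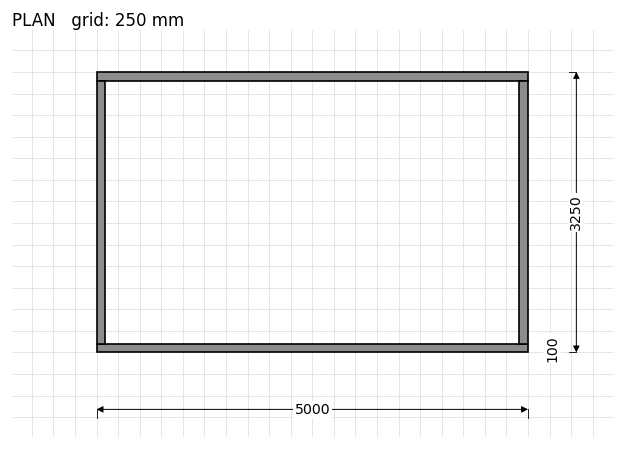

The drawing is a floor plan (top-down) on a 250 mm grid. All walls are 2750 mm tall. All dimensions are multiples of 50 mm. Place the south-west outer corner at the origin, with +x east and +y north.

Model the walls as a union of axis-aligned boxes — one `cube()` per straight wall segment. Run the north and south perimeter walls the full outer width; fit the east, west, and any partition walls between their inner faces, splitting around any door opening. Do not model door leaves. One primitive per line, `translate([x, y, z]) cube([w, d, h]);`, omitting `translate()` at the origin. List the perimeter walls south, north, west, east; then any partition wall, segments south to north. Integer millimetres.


cube([5000, 100, 2750]);
translate([0, 3150, 0]) cube([5000, 100, 2750]);
translate([0, 100, 0]) cube([100, 3050, 2750]);
translate([4900, 100, 0]) cube([100, 3050, 2750]);
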